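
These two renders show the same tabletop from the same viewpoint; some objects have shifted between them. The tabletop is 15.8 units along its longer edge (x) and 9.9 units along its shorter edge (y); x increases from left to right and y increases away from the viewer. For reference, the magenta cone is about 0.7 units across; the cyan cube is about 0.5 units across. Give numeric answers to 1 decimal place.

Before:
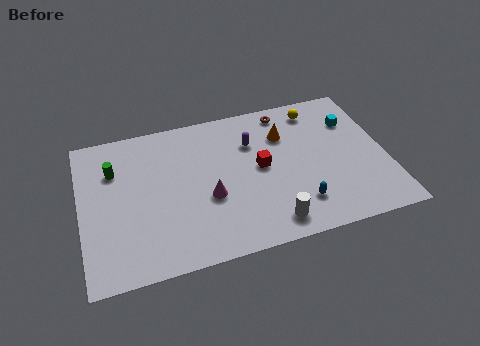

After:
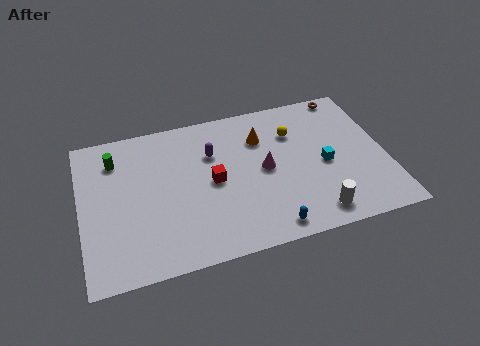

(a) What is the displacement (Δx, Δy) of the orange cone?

(-1.2, 0.1)

The orange cone was at about (10.7, 7.1) and moved to about (9.5, 7.2).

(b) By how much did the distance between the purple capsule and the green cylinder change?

-2.1

They were about 7.2 units apart before and 5.1 after — 2.1 units closer together.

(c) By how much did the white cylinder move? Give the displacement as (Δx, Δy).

(2.3, 0.0)

The white cylinder started near (9.5, 1.4) and ended near (11.8, 1.4).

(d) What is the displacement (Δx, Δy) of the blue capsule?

(-1.6, -1.1)

The blue capsule started near (11.0, 2.2) and ended near (9.4, 1.1).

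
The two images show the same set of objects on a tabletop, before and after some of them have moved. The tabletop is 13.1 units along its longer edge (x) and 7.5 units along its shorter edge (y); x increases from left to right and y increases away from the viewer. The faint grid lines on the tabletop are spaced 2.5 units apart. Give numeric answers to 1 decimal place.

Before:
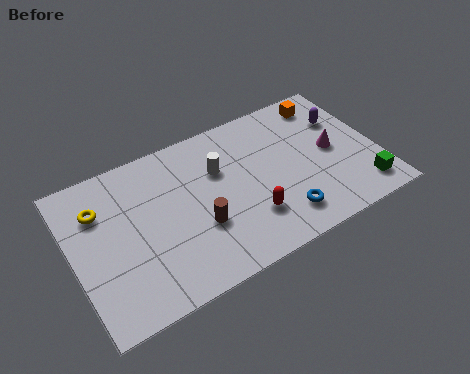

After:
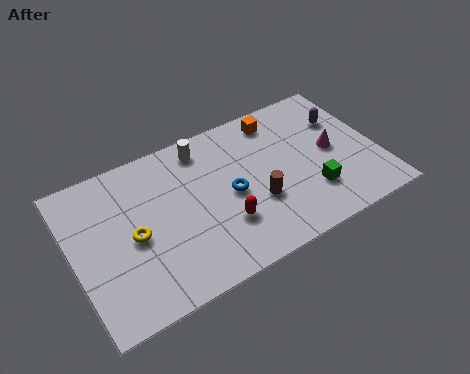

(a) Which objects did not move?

the magenta cone and the purple capsule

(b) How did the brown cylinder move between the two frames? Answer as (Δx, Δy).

(2.5, 0.0)

From the two frames, the brown cylinder sits at roughly (5.2, 2.7) before and (7.7, 2.7) after.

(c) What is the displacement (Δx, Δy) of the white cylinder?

(-0.5, 1.4)

The white cylinder started near (6.4, 5.0) and ended near (5.9, 6.4).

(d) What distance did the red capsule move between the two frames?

1.1

From (7.3, 2.1) to (6.2, 2.3), the red capsule covered √(1.1² + 0.2²) ≈ 1.1 units.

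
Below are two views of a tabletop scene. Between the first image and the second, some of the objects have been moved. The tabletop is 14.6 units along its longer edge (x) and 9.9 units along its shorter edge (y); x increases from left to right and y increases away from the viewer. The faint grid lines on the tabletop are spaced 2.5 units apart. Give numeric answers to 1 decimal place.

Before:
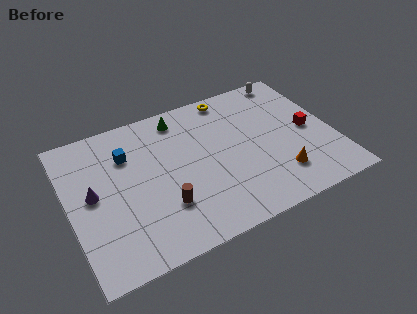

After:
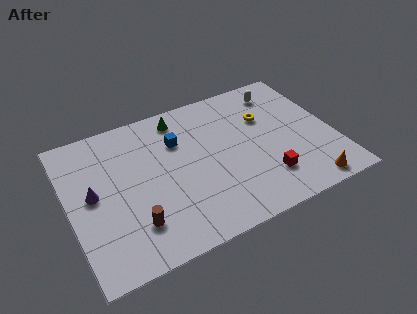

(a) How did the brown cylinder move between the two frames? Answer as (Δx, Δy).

(-1.7, -0.5)

The brown cylinder started near (4.9, 2.9) and ended near (3.2, 2.4).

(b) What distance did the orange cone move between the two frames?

1.9

The orange cone moved from about (11.2, 2.3) to (12.6, 1.0), a distance of √(1.4² + 1.3²) ≈ 1.9.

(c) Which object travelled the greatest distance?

the red cube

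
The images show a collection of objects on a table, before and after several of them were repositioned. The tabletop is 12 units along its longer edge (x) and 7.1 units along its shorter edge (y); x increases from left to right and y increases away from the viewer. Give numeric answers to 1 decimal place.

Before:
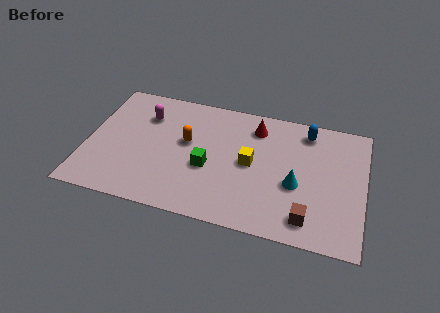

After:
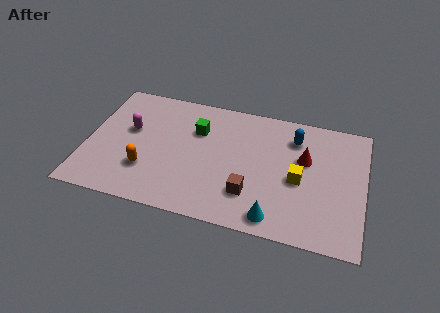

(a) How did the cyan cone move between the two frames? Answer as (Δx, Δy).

(-0.8, -2.0)

From the two frames, the cyan cone sits at roughly (9.1, 2.9) before and (8.3, 0.9) after.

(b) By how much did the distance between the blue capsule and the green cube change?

-0.9

Before: roughly 5.1 units apart; after: 4.2. That's 0.9 units closer together.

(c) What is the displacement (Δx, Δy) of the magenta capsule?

(-0.6, -1.0)

From the two frames, the magenta capsule sits at roughly (2.4, 5.2) before and (1.8, 4.2) after.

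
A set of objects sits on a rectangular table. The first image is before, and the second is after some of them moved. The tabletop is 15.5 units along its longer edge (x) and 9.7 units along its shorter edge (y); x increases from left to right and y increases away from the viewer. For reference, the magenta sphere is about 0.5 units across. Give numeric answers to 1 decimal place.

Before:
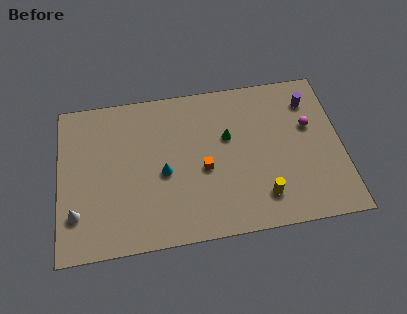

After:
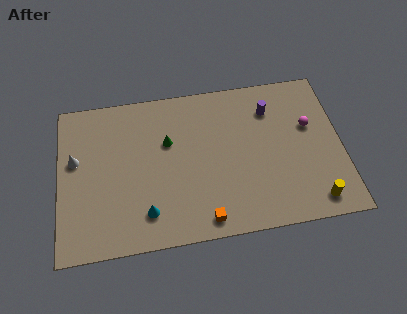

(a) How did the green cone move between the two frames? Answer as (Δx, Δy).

(-3.3, 0.2)

From the two frames, the green cone sits at roughly (9.3, 6.0) before and (6.0, 6.2) after.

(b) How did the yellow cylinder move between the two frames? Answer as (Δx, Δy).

(2.8, -0.7)

The yellow cylinder was at about (11.0, 2.0) and moved to about (13.8, 1.3).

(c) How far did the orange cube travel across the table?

3.1

From (7.9, 4.2) to (7.8, 1.1), the orange cube covered √(0.1² + 3.1²) ≈ 3.1 units.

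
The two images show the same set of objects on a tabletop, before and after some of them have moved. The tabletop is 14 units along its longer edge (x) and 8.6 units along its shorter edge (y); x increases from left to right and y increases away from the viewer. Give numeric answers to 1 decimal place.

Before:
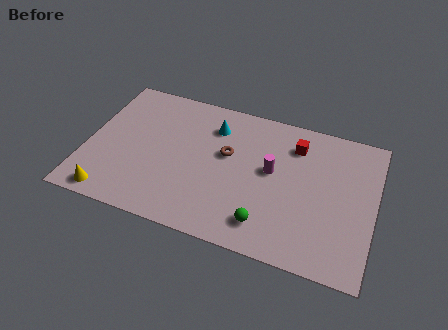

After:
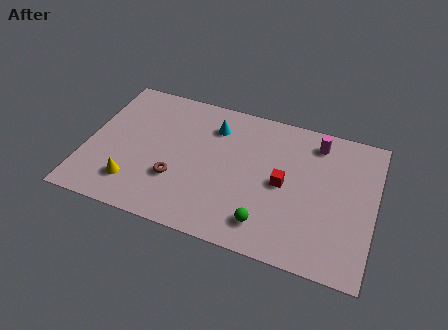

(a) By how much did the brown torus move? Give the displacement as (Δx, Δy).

(-2.3, -2.3)

The brown torus started near (6.8, 5.1) and ended near (4.5, 2.8).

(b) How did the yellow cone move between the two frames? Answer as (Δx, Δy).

(1.0, 1.0)

The yellow cone was at about (1.5, 0.9) and moved to about (2.5, 1.9).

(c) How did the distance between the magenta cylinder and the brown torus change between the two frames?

+5.6

Before: roughly 2.2 units apart; after: 7.8. That's 5.6 units further apart.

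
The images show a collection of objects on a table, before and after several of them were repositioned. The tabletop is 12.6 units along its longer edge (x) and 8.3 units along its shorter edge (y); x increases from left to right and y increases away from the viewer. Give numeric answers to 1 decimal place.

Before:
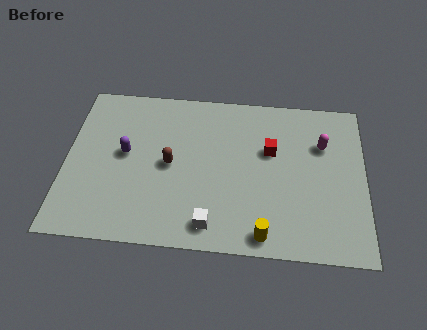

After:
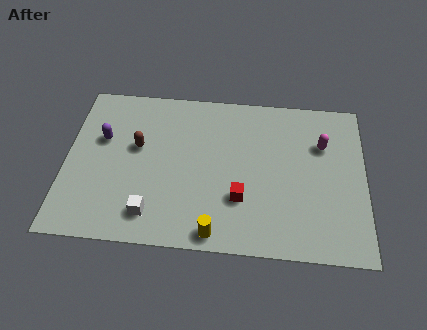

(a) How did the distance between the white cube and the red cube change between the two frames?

-0.8

The distance was about 4.7 in the first image and 3.9 in the second, so they moved 0.8 units closer together.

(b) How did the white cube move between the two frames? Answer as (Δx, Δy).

(-2.5, 0.3)

The white cube started near (6.2, 1.2) and ended near (3.7, 1.5).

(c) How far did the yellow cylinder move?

2.0

The yellow cylinder was near (8.4, 0.9) before and (6.4, 0.8) after, so it travelled √(2.0² + 0.1²) ≈ 2.0 units.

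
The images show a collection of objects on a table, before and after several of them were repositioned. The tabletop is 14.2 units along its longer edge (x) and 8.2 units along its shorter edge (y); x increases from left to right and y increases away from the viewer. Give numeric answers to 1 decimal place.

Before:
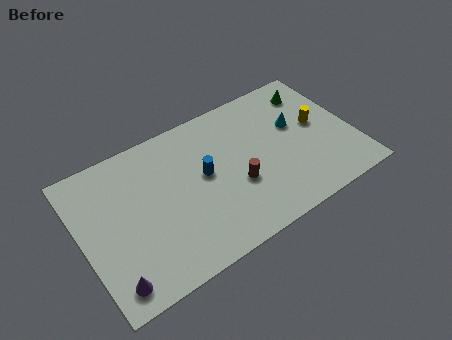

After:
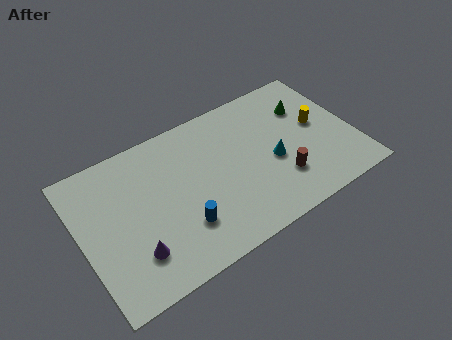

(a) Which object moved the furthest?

the blue cylinder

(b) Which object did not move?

the yellow cylinder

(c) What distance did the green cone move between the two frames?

0.9

The green cone moved from about (12.6, 6.6) to (12.1, 5.8), a distance of √(0.5² + 0.8²) ≈ 0.9.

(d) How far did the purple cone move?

1.6

The purple cone moved from about (1.1, 1.2) to (2.4, 2.1), a distance of √(1.3² + 0.9²) ≈ 1.6.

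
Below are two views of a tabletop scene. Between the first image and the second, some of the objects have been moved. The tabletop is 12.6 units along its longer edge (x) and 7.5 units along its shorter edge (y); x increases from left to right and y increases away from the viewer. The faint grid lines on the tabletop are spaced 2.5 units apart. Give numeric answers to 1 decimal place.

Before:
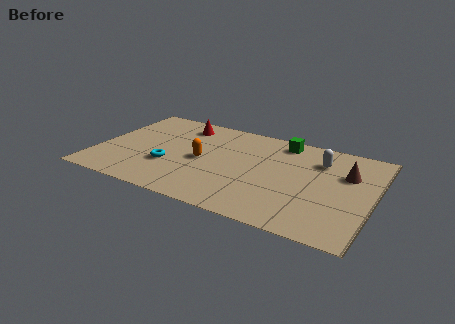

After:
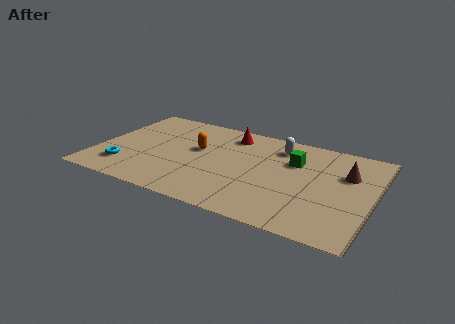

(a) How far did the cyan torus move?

2.1

From (3.4, 2.6) to (1.5, 1.7), the cyan torus covered √(1.9² + 0.9²) ≈ 2.1 units.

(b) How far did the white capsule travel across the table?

1.9

From (10.0, 5.6) to (8.1, 6.0), the white capsule covered √(1.9² + 0.4²) ≈ 1.9 units.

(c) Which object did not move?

the brown cone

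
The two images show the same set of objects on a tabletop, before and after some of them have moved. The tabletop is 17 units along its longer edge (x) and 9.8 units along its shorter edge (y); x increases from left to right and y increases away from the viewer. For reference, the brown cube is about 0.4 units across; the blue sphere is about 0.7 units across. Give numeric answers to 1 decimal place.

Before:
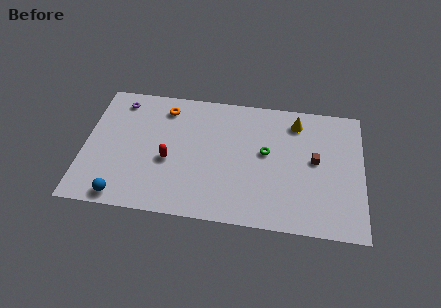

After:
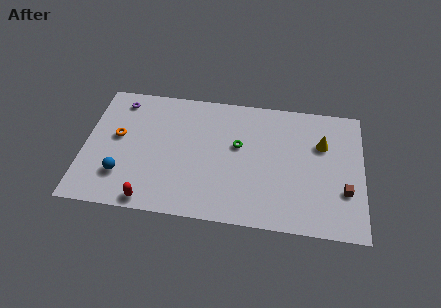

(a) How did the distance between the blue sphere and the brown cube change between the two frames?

+1.1

They were about 12.4 units apart before and 13.5 after — 1.1 units further apart.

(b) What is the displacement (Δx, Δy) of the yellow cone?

(1.6, -1.5)

The yellow cone started near (12.9, 8.1) and ended near (14.5, 6.6).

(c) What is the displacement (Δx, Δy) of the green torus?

(-1.7, 0.3)

The green torus started near (11.1, 5.5) and ended near (9.4, 5.8).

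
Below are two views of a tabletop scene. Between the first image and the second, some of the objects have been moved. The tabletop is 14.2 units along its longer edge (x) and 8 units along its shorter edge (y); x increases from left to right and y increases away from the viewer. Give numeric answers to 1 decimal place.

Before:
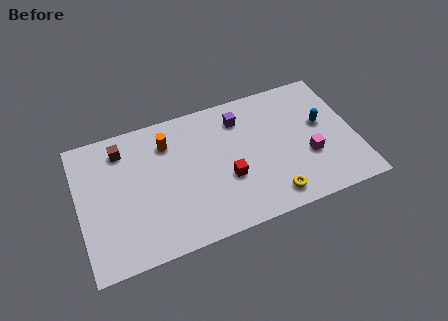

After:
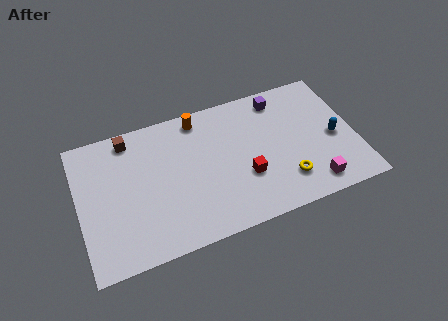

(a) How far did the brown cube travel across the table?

0.6

The brown cube was near (2.4, 6.5) before and (2.8, 7.0) after, so it travelled √(0.4² + 0.5²) ≈ 0.6 units.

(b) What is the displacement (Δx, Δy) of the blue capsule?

(0.5, -1.0)

From the two frames, the blue capsule sits at roughly (12.6, 4.6) before and (13.1, 3.6) after.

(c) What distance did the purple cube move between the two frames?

2.2

The purple cube moved from about (8.5, 6.3) to (10.6, 6.8), a distance of √(2.1² + 0.5²) ≈ 2.2.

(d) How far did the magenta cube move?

1.7

The magenta cube was near (11.7, 2.9) before and (11.7, 1.2) after, so it travelled √(0.0² + 1.7²) ≈ 1.7 units.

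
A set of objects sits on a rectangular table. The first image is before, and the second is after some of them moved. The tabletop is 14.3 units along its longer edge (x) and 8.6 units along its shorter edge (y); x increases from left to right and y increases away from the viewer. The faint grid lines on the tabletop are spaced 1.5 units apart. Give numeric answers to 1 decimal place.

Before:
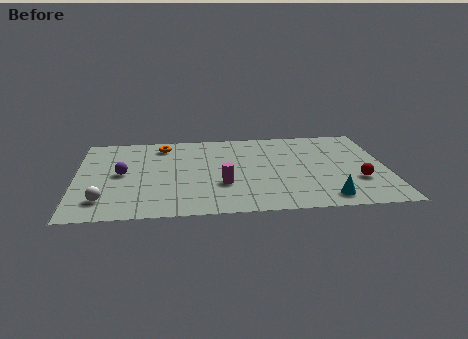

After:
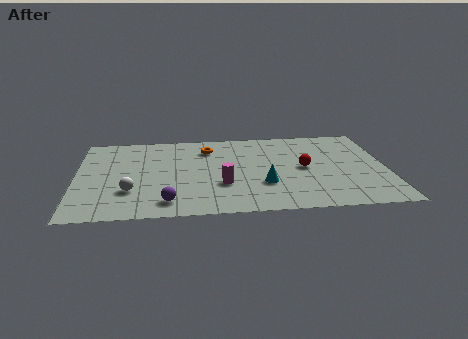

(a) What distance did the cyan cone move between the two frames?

3.2

From (11.4, 1.2) to (8.6, 2.8), the cyan cone covered √(2.8² + 1.6²) ≈ 3.2 units.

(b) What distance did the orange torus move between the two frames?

2.2

From (4.0, 7.2) to (6.1, 6.7), the orange torus covered √(2.1² + 0.5²) ≈ 2.2 units.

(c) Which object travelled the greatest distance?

the purple sphere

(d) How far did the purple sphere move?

3.7

The purple sphere was near (2.1, 4.4) before and (4.2, 1.4) after, so it travelled √(2.1² + 3.0²) ≈ 3.7 units.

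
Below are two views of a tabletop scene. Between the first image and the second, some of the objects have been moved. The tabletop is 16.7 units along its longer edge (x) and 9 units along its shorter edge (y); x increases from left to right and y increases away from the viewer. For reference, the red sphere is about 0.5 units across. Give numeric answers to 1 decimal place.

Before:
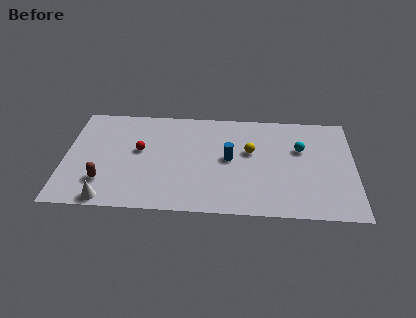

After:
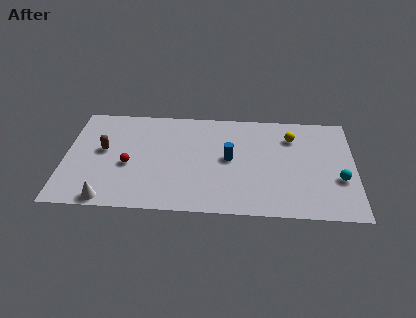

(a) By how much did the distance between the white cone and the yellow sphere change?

+2.8

They were about 9.3 units apart before and 12.1 after — 2.8 units further apart.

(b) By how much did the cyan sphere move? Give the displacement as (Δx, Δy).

(2.2, -2.5)

The cyan sphere was at about (13.6, 5.8) and moved to about (15.8, 3.3).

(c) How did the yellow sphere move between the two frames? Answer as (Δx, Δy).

(2.4, 1.4)

The yellow sphere was at about (10.7, 5.4) and moved to about (13.1, 6.8).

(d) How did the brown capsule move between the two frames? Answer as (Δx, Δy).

(-0.1, 2.7)

The brown capsule was at about (2.3, 2.3) and moved to about (2.2, 5.0).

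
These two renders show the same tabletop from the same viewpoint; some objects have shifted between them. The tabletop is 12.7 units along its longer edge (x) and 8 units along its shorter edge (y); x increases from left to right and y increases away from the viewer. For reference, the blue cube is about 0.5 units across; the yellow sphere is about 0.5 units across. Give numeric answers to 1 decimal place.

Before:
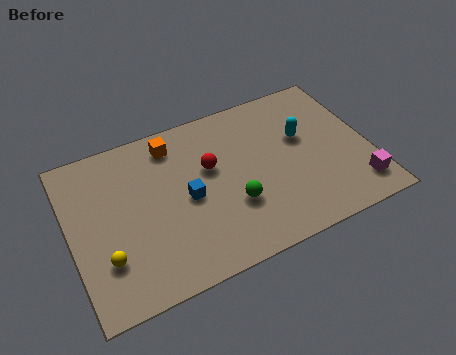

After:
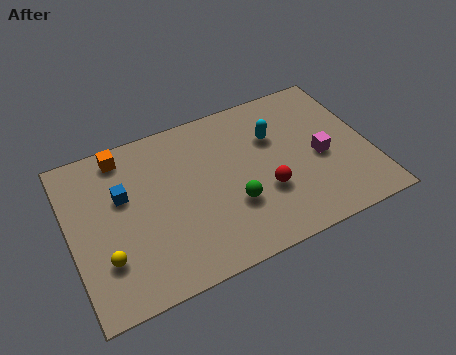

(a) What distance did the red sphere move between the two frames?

3.0

From (6.0, 4.9) to (8.1, 2.8), the red sphere covered √(2.1² + 2.1²) ≈ 3.0 units.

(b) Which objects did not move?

the green sphere and the yellow sphere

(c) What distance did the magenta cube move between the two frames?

2.5

The magenta cube was near (11.9, 1.5) before and (10.6, 3.6) after, so it travelled √(1.3² + 2.1²) ≈ 2.5 units.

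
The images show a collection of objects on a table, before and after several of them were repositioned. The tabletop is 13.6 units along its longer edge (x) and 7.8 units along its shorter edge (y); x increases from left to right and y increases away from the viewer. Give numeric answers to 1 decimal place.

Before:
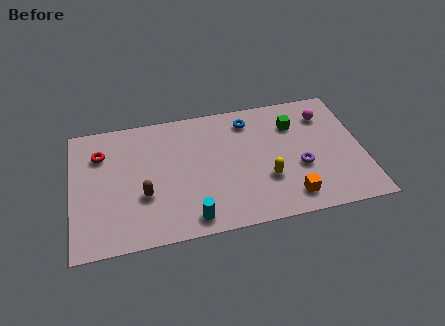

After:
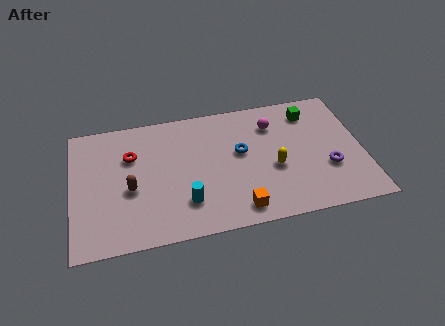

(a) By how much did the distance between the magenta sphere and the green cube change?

+0.3

They were about 1.5 units apart before and 1.8 after — 0.3 units further apart.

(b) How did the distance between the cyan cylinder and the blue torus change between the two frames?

-2.5

Before: roughly 6.2 units apart; after: 3.7. That's 2.5 units closer together.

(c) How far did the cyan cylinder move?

1.0

The cyan cylinder was near (5.4, 1.0) before and (5.2, 2.0) after, so it travelled √(0.2² + 1.0²) ≈ 1.0 units.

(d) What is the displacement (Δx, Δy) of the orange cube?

(-2.4, -0.2)

The orange cube was at about (10.0, 1.3) and moved to about (7.6, 1.1).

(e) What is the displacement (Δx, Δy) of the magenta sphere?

(-2.5, -0.1)

The magenta sphere started near (12.0, 6.0) and ended near (9.5, 5.9).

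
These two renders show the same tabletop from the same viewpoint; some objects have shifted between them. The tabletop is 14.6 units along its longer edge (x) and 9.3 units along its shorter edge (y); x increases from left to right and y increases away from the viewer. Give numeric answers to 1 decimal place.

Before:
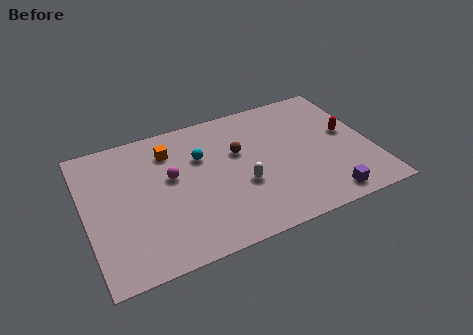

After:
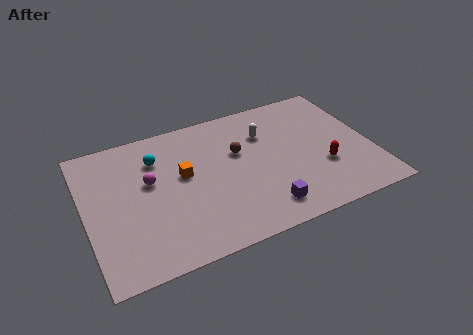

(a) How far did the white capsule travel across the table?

3.5

From (7.8, 3.5) to (9.4, 6.6), the white capsule covered √(1.6² + 3.1²) ≈ 3.5 units.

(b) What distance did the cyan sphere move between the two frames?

2.3

The cyan sphere was near (6.0, 6.2) before and (3.8, 6.9) after, so it travelled √(2.2² + 0.7²) ≈ 2.3 units.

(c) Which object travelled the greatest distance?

the white capsule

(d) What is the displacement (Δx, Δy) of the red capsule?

(-1.5, -1.9)

The red capsule started near (13.5, 5.1) and ended near (12.0, 3.2).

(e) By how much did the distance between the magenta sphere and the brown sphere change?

+1.1

They were about 3.5 units apart before and 4.6 after — 1.1 units further apart.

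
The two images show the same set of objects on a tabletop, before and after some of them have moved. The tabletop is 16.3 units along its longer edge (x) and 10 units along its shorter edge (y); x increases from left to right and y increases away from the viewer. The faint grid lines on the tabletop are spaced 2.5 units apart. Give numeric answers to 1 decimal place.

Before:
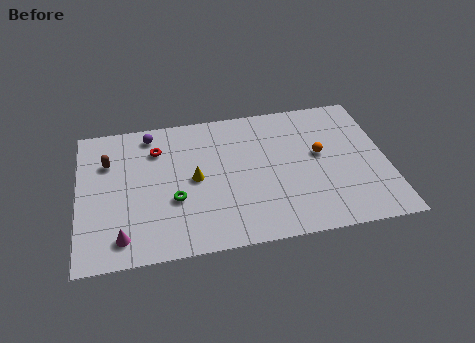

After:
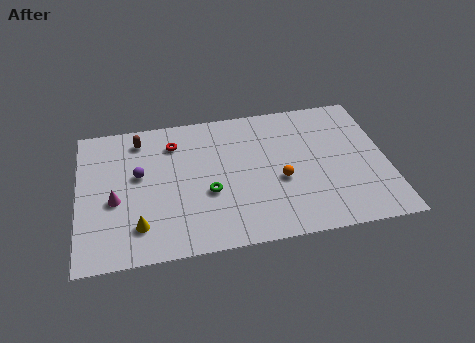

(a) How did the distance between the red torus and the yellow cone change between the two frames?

+2.8

Before: roughly 3.1 units apart; after: 5.9. That's 2.8 units further apart.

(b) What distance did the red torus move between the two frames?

0.9

The red torus was near (4.2, 7.5) before and (5.1, 7.8) after, so it travelled √(0.9² + 0.3²) ≈ 0.9 units.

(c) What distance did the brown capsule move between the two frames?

2.2

From (1.6, 7.0) to (3.3, 8.4), the brown capsule covered √(1.7² + 1.4²) ≈ 2.2 units.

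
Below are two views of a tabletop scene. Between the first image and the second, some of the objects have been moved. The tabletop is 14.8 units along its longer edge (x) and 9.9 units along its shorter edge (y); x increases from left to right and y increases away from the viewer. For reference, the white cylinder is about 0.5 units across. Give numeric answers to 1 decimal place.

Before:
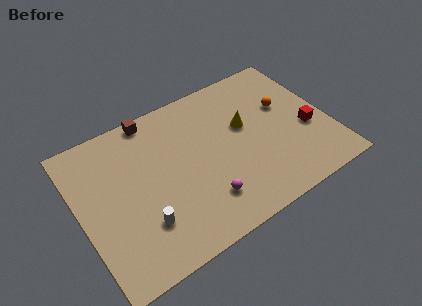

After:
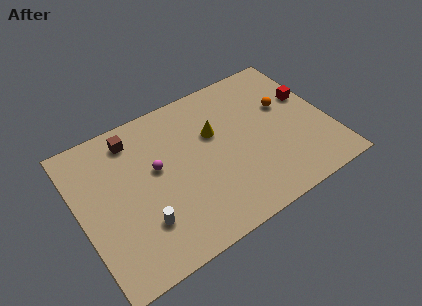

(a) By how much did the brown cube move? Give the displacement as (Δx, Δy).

(-1.3, -0.8)

The brown cube was at about (4.9, 9.1) and moved to about (3.6, 8.3).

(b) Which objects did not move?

the orange sphere and the white cylinder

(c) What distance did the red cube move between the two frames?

2.2

From (13.5, 3.9) to (13.9, 6.1), the red cube covered √(0.4² + 2.2²) ≈ 2.2 units.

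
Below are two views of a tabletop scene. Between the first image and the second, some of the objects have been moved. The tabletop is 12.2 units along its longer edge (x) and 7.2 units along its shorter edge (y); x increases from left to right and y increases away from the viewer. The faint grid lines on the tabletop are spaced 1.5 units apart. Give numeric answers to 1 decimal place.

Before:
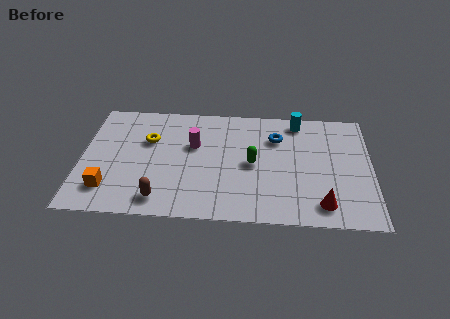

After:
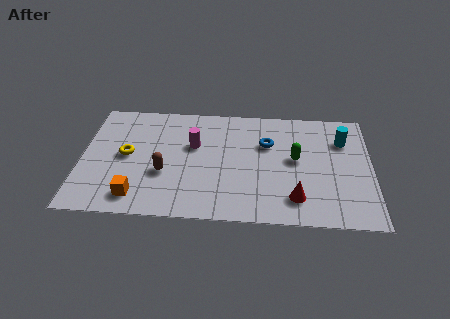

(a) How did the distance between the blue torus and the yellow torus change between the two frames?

+0.6

Before: roughly 5.4 units apart; after: 6.0. That's 0.6 units further apart.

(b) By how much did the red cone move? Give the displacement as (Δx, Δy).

(-1.1, 0.3)

From the two frames, the red cone sits at roughly (10.1, 1.2) before and (9.0, 1.5) after.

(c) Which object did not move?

the magenta cylinder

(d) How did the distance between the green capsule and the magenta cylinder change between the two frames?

+1.6

The distance was about 2.7 in the first image and 4.3 in the second, so they moved 1.6 units further apart.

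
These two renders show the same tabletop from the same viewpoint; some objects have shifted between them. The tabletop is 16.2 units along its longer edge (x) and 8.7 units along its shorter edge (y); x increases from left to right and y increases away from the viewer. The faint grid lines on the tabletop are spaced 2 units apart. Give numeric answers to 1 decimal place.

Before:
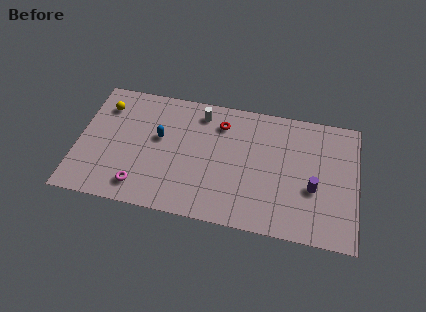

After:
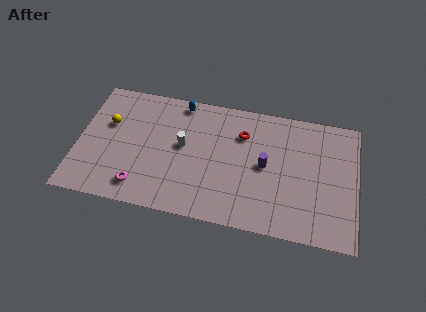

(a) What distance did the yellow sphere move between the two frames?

1.2

From (1.4, 6.7) to (1.7, 5.5), the yellow sphere covered √(0.3² + 1.2²) ≈ 1.2 units.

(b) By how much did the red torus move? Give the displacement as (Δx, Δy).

(1.3, -0.5)

The red torus was at about (8.2, 6.8) and moved to about (9.5, 6.3).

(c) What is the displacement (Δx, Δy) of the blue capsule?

(1.1, 2.7)

From the two frames, the blue capsule sits at roughly (4.7, 5.1) before and (5.8, 7.8) after.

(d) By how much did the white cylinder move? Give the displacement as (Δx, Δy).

(-0.9, -2.5)

The white cylinder started near (7.0, 7.3) and ended near (6.1, 4.8).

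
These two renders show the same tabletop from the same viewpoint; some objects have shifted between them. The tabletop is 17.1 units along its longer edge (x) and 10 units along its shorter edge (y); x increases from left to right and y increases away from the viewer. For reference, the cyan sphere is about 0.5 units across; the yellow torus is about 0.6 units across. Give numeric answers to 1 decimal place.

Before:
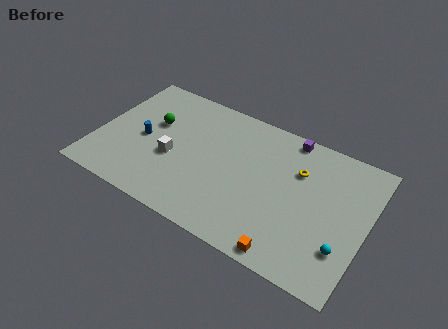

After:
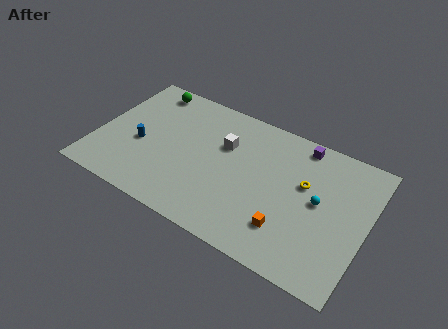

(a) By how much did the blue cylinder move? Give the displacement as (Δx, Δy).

(-0.1, -0.5)

The blue cylinder was at about (2.9, 4.7) and moved to about (2.8, 4.2).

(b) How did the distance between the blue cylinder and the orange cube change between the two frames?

-0.8

The distance was about 10.6 in the first image and 9.8 in the second, so they moved 0.8 units closer together.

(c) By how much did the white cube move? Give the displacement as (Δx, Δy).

(3.0, 2.5)

The white cube was at about (4.9, 4.1) and moved to about (7.9, 6.6).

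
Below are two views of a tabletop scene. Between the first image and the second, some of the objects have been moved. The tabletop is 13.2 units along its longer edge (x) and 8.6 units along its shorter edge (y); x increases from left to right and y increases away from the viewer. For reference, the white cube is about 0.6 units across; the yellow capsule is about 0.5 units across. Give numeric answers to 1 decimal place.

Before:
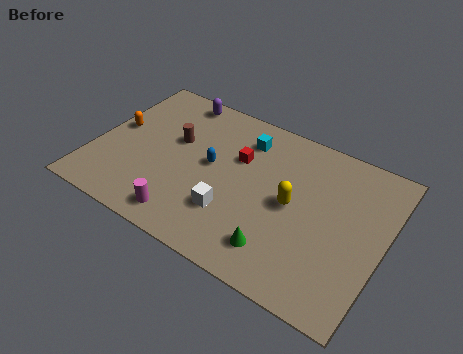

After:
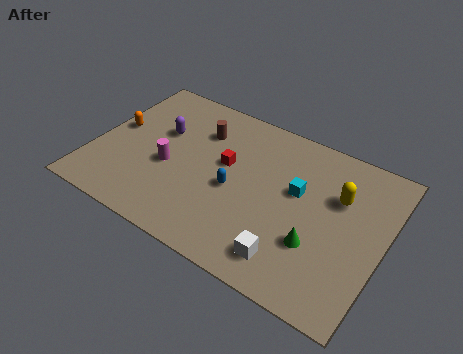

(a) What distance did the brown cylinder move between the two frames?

1.5

From (3.5, 5.2) to (4.5, 6.3), the brown cylinder covered √(1.0² + 1.1²) ≈ 1.5 units.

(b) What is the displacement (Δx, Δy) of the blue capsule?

(1.2, -0.8)

The blue capsule was at about (5.3, 4.6) and moved to about (6.5, 3.8).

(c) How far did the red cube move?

0.8

The red cube moved from about (6.4, 5.6) to (5.9, 5.0), a distance of √(0.5² + 0.6²) ≈ 0.8.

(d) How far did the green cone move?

1.9

The green cone was near (8.9, 1.7) before and (10.4, 2.8) after, so it travelled √(1.5² + 1.1²) ≈ 1.9 units.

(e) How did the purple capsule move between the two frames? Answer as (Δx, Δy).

(-0.3, -2.3)

From the two frames, the purple capsule sits at roughly (3.1, 7.7) before and (2.8, 5.4) after.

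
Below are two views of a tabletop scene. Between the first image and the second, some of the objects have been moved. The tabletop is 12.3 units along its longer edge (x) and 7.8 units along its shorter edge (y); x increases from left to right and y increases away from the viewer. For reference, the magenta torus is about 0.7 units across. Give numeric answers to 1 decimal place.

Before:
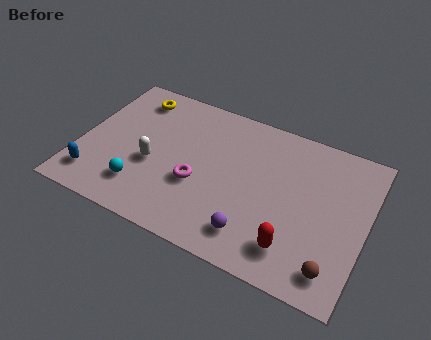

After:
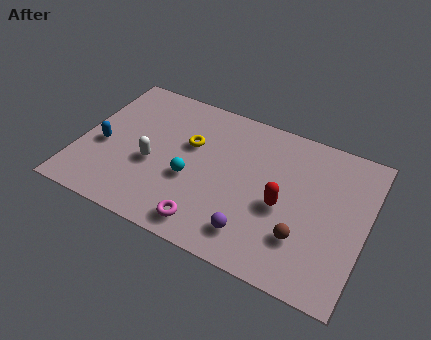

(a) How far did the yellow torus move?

3.1

The yellow torus moved from about (1.9, 6.5) to (4.6, 4.9), a distance of √(2.7² + 1.6²) ≈ 3.1.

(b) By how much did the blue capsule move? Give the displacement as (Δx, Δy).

(0.1, 1.8)

From the two frames, the blue capsule sits at roughly (0.9, 1.5) before and (1.0, 3.3) after.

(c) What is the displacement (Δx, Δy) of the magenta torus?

(0.7, -1.9)

The magenta torus started near (5.2, 3.0) and ended near (5.9, 1.1).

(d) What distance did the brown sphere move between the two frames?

1.7

The brown sphere was near (11.2, 1.3) before and (9.8, 2.2) after, so it travelled √(1.4² + 0.9²) ≈ 1.7 units.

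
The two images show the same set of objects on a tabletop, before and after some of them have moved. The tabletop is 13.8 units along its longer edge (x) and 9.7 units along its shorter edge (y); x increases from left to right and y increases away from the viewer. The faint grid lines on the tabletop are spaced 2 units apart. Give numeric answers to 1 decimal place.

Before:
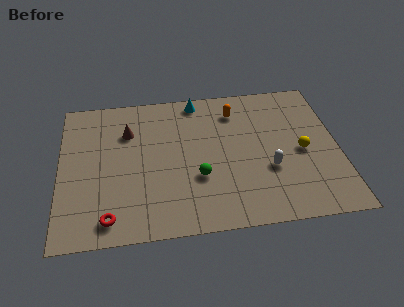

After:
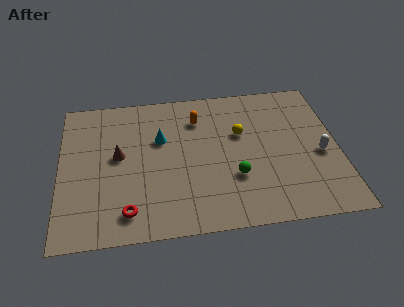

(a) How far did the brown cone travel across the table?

1.7

From (3.4, 6.9) to (2.9, 5.3), the brown cone covered √(0.5² + 1.6²) ≈ 1.7 units.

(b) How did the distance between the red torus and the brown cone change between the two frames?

-2.0

The distance was about 5.7 in the first image and 3.7 in the second, so they moved 2.0 units closer together.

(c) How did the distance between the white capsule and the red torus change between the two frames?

+1.7

Before: roughly 8.2 units apart; after: 9.9. That's 1.7 units further apart.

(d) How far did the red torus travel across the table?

0.9

The red torus was near (2.4, 1.3) before and (3.3, 1.6) after, so it travelled √(0.9² + 0.3²) ≈ 0.9 units.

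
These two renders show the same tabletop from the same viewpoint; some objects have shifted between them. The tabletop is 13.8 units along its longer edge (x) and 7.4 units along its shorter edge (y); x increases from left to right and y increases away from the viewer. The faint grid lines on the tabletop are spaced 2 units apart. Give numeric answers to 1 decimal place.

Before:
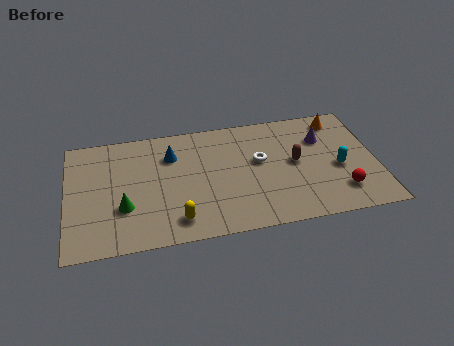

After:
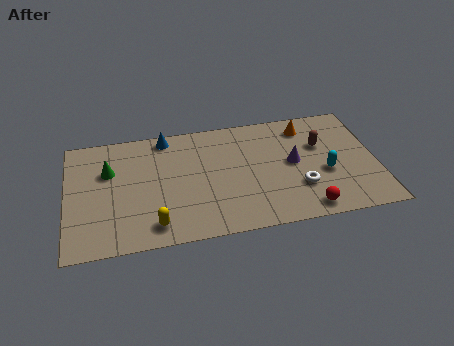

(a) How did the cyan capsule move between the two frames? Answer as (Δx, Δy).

(-0.6, -0.2)

The cyan capsule started near (12.1, 3.2) and ended near (11.5, 3.0).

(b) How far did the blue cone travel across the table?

1.2

From (4.7, 5.4) to (4.5, 6.6), the blue cone covered √(0.2² + 1.2²) ≈ 1.2 units.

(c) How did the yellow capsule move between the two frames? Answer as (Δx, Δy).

(-1.0, -0.1)

The yellow capsule started near (4.8, 1.3) and ended near (3.8, 1.2).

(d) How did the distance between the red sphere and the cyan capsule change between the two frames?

+0.8

They were about 1.5 units apart before and 2.3 after — 0.8 units further apart.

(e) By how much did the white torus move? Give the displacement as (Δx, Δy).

(1.7, -2.0)

From the two frames, the white torus sits at roughly (8.6, 4.3) before and (10.3, 2.3) after.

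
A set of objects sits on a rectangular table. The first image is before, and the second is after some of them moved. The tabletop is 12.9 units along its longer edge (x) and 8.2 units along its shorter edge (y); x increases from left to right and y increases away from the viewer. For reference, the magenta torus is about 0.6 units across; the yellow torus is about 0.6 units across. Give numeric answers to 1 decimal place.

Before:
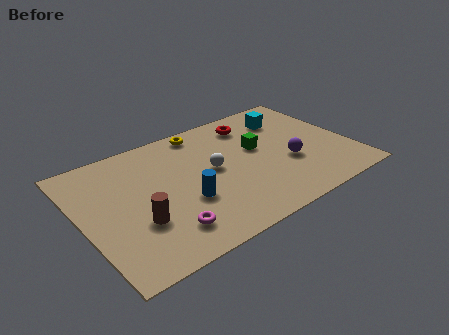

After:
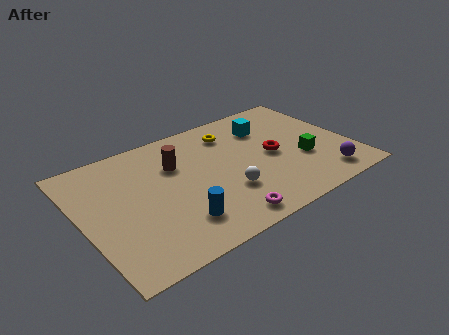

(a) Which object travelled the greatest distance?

the brown cylinder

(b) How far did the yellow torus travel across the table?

1.5

The yellow torus was near (6.3, 7.3) before and (7.6, 6.5) after, so it travelled √(1.3² + 0.8²) ≈ 1.5 units.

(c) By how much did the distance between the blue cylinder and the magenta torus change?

+0.4

Before: roughly 1.8 units apart; after: 2.2. That's 0.4 units further apart.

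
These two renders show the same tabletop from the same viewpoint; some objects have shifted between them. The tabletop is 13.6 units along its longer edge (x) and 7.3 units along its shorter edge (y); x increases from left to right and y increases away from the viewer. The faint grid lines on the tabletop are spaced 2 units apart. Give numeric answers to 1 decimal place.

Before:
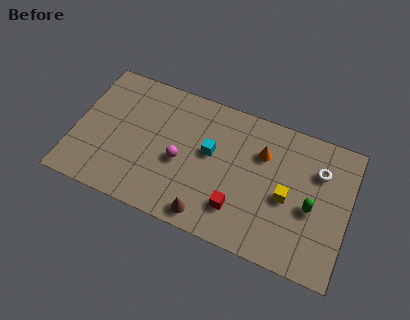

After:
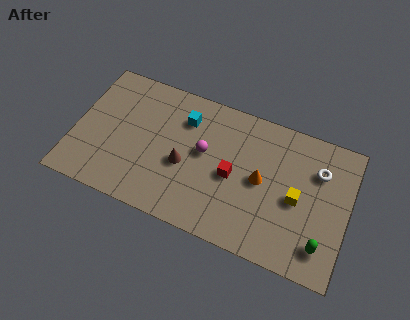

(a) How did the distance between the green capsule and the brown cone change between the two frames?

+1.8

The distance was about 5.4 in the first image and 7.2 in the second, so they moved 1.8 units further apart.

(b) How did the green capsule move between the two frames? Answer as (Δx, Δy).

(0.7, -1.7)

From the two frames, the green capsule sits at roughly (11.8, 3.2) before and (12.5, 1.5) after.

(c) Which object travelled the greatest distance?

the brown cone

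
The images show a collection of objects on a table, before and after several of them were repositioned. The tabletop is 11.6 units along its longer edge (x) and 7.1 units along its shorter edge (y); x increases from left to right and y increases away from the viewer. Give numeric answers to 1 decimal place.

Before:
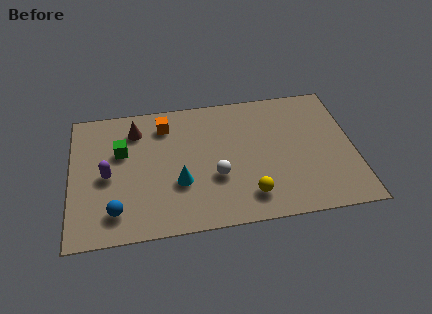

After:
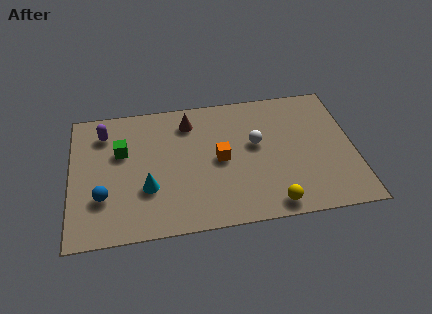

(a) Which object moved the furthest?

the orange cube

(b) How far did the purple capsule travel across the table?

2.3

The purple capsule was near (1.5, 3.3) before and (1.4, 5.6) after, so it travelled √(0.1² + 2.3²) ≈ 2.3 units.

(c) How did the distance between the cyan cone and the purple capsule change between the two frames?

+0.6

The distance was about 3.0 in the first image and 3.6 in the second, so they moved 0.6 units further apart.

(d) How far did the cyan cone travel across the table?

1.3

The cyan cone was near (4.4, 2.5) before and (3.1, 2.4) after, so it travelled √(1.3² + 0.1²) ≈ 1.3 units.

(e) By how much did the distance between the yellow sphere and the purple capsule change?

+2.2

They were about 6.0 units apart before and 8.2 after — 2.2 units further apart.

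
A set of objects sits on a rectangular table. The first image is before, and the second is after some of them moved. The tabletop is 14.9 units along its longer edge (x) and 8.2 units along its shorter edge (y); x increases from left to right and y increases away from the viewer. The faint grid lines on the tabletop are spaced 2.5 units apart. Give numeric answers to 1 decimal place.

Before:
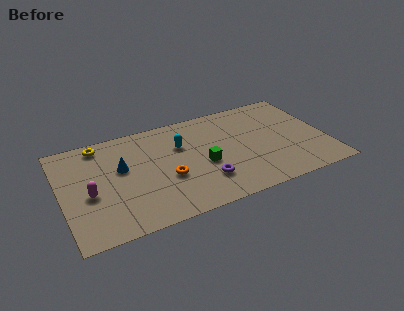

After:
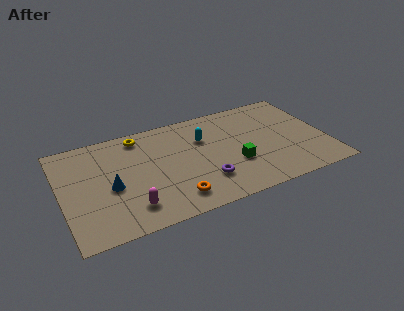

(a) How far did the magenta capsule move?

2.8

From (1.5, 3.5) to (3.6, 1.7), the magenta capsule covered √(2.1² + 1.8²) ≈ 2.8 units.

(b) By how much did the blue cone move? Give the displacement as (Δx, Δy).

(-0.7, -1.3)

From the two frames, the blue cone sits at roughly (3.4, 4.9) before and (2.7, 3.6) after.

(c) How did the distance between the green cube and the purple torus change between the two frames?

+0.6

They were about 1.3 units apart before and 1.9 after — 0.6 units further apart.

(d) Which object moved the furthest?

the magenta capsule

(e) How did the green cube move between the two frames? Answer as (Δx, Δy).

(1.7, -0.6)

The green cube started near (7.9, 3.5) and ended near (9.6, 2.9).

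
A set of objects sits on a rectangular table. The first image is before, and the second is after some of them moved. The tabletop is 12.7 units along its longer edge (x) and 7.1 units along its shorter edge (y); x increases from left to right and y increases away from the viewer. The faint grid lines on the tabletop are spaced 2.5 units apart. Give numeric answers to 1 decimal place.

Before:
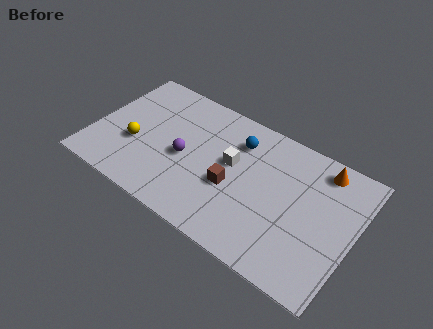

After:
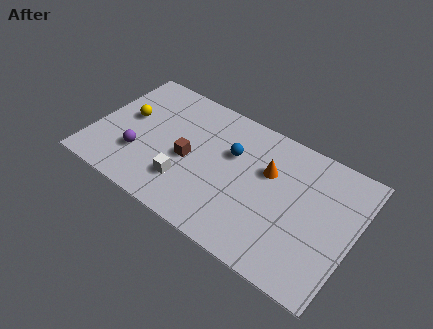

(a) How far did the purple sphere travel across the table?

2.3

The purple sphere moved from about (4.5, 3.2) to (2.4, 2.2), a distance of √(2.1² + 1.0²) ≈ 2.3.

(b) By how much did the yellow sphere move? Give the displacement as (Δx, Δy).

(-0.6, 1.3)

The yellow sphere was at about (2.1, 2.7) and moved to about (1.5, 4.0).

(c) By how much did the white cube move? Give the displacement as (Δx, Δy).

(-1.9, -2.2)

The white cube was at about (6.7, 4.1) and moved to about (4.8, 1.9).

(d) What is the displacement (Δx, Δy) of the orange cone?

(-2.4, -1.5)

The orange cone started near (10.8, 6.1) and ended near (8.4, 4.6).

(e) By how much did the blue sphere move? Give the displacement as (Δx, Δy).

(-0.2, -0.8)

The blue sphere started near (6.8, 5.4) and ended near (6.6, 4.6).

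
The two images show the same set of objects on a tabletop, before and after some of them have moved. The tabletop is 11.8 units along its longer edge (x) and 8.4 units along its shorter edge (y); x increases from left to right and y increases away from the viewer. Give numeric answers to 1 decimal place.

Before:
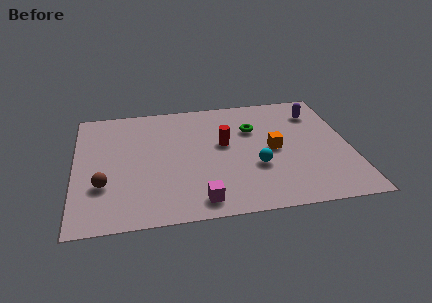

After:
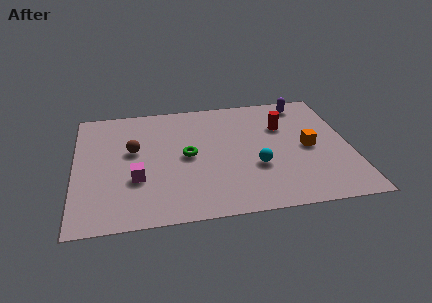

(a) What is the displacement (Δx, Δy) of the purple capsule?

(-0.5, 0.8)

The purple capsule started near (10.5, 6.5) and ended near (10.0, 7.3).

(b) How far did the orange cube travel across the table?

1.5

The orange cube was near (8.5, 4.1) before and (10.0, 4.0) after, so it travelled √(1.5² + 0.1²) ≈ 1.5 units.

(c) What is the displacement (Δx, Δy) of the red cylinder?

(2.6, 0.9)

The red cylinder started near (6.4, 4.8) and ended near (9.0, 5.7).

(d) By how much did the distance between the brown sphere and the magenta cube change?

-2.3

The distance was about 4.3 in the first image and 2.0 in the second, so they moved 2.3 units closer together.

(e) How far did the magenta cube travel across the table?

3.2

From (5.2, 1.1) to (2.6, 2.9), the magenta cube covered √(2.6² + 1.8²) ≈ 3.2 units.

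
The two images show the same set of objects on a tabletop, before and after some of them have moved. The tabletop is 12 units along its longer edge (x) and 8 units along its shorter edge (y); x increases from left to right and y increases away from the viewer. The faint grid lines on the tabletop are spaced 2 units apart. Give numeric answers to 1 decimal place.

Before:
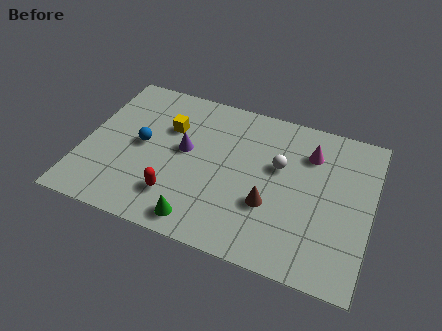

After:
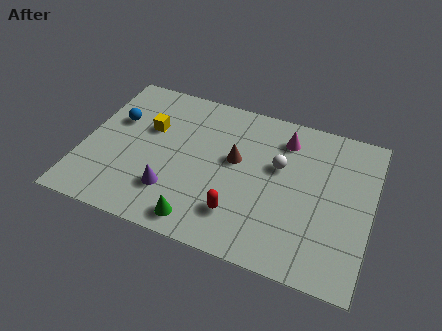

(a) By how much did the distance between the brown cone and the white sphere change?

-0.3

Before: roughly 2.1 units apart; after: 1.8. That's 0.3 units closer together.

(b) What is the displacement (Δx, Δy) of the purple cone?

(-0.3, -2.3)

The purple cone started near (4.2, 4.4) and ended near (3.9, 2.1).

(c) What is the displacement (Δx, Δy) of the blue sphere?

(-1.2, 1.0)

The blue sphere started near (2.4, 4.1) and ended near (1.2, 5.1).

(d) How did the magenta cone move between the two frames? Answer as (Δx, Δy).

(-1.1, 0.4)

The magenta cone was at about (9.3, 6.0) and moved to about (8.2, 6.4).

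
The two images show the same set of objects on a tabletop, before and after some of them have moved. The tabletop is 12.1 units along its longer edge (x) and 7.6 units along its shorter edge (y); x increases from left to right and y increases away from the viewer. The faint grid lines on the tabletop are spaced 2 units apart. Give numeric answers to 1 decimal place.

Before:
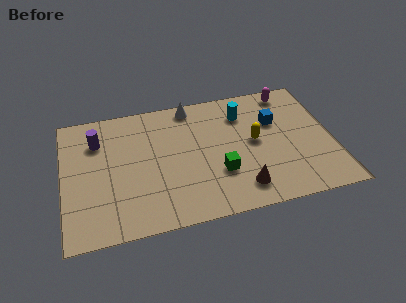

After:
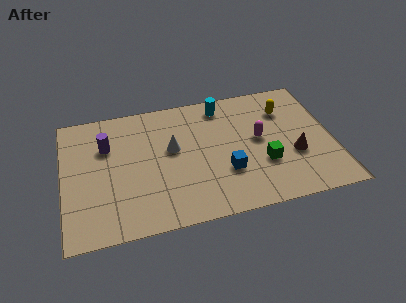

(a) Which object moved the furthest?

the blue cube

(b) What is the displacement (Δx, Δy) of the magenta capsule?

(-1.6, -2.6)

From the two frames, the magenta capsule sits at roughly (10.4, 6.7) before and (8.8, 4.1) after.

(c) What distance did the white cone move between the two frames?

2.6

The white cone was near (5.9, 6.8) before and (4.9, 4.4) after, so it travelled √(1.0² + 2.4²) ≈ 2.6 units.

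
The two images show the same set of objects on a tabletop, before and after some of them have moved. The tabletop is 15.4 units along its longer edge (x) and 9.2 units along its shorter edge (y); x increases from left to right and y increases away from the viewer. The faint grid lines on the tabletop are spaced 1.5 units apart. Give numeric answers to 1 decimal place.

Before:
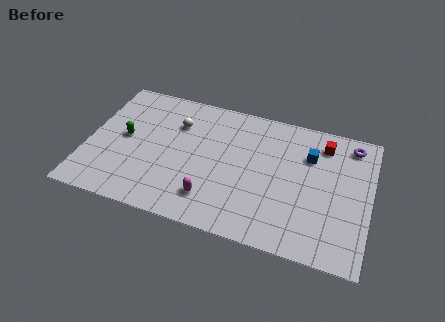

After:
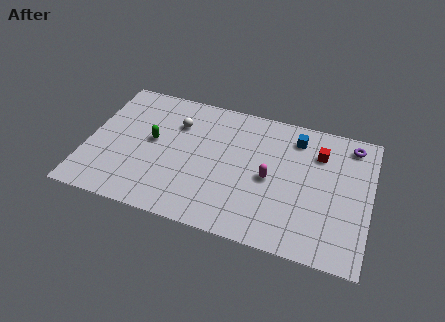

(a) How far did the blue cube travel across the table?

1.3

From (12.0, 6.5) to (11.2, 7.5), the blue cube covered √(0.8² + 1.0²) ≈ 1.3 units.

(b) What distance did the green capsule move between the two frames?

1.5

From (2.0, 4.8) to (3.5, 5.0), the green capsule covered √(1.5² + 0.2²) ≈ 1.5 units.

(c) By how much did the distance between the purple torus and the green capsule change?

-1.5

They were about 12.6 units apart before and 11.1 after — 1.5 units closer together.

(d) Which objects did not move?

the white sphere and the purple torus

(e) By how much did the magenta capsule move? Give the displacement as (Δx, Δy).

(3.0, 2.3)

The magenta capsule was at about (7.0, 2.0) and moved to about (10.0, 4.3).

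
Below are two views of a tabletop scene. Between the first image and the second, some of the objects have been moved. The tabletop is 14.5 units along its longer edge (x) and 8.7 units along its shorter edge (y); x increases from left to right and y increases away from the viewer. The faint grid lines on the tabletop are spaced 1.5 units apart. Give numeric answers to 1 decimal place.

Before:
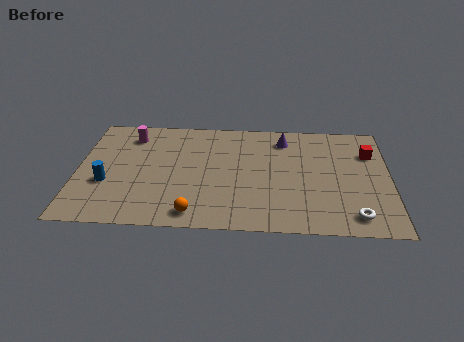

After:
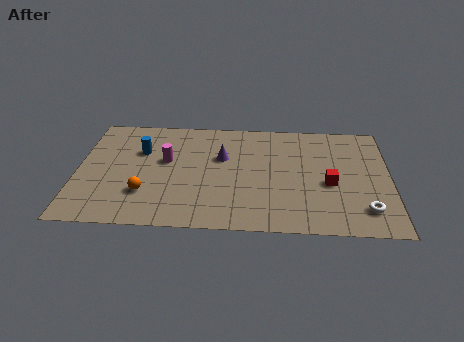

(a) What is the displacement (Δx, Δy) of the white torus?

(0.5, 0.5)

The white torus was at about (12.8, 1.3) and moved to about (13.3, 1.8).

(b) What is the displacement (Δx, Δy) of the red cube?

(-1.9, -2.5)

From the two frames, the red cube sits at roughly (13.6, 6.2) before and (11.7, 3.7) after.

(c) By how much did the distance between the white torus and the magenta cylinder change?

-2.1

They were about 11.9 units apart before and 9.8 after — 2.1 units closer together.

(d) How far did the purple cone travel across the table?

3.3

The purple cone moved from about (9.6, 7.1) to (6.7, 5.5), a distance of √(2.9² + 1.6²) ≈ 3.3.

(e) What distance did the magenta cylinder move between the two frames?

2.5

The magenta cylinder moved from about (2.4, 7.0) to (4.1, 5.1), a distance of √(1.7² + 1.9²) ≈ 2.5.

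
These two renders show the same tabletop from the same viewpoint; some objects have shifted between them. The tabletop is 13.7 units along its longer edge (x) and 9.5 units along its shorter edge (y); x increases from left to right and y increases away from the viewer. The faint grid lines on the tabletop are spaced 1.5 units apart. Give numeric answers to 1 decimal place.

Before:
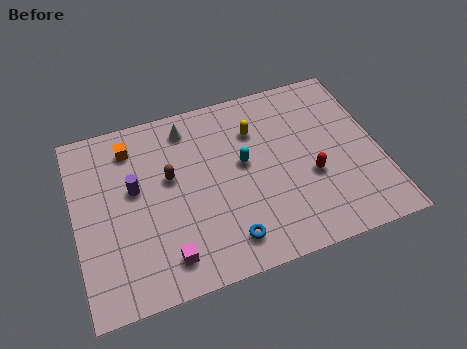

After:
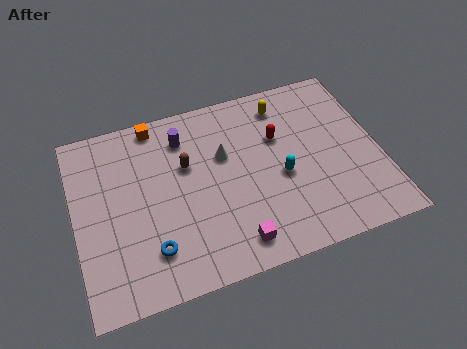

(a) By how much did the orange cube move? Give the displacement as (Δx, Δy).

(1.2, 0.9)

The orange cube was at about (2.7, 7.7) and moved to about (3.9, 8.6).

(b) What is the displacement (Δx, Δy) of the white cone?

(1.5, -2.0)

The white cone was at about (5.3, 8.0) and moved to about (6.8, 6.0).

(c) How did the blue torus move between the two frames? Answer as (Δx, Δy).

(-3.3, 0.6)

The blue torus started near (6.5, 1.6) and ended near (3.2, 2.2).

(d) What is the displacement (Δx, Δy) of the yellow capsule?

(1.4, 1.0)

The yellow capsule started near (8.3, 6.9) and ended near (9.7, 7.9).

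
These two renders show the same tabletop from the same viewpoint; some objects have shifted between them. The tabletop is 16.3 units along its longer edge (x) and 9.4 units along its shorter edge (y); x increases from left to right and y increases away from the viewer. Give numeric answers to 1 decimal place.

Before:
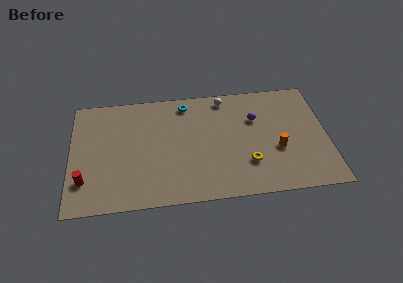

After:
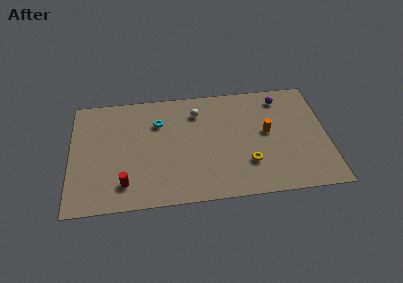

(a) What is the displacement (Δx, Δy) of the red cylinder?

(2.5, -0.5)

From the two frames, the red cylinder sits at roughly (0.9, 2.4) before and (3.4, 1.9) after.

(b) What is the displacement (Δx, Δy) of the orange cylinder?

(-0.6, 1.5)

The orange cylinder was at about (13.1, 3.6) and moved to about (12.5, 5.1).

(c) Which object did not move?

the yellow torus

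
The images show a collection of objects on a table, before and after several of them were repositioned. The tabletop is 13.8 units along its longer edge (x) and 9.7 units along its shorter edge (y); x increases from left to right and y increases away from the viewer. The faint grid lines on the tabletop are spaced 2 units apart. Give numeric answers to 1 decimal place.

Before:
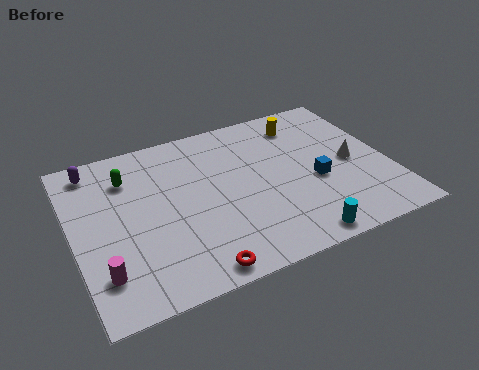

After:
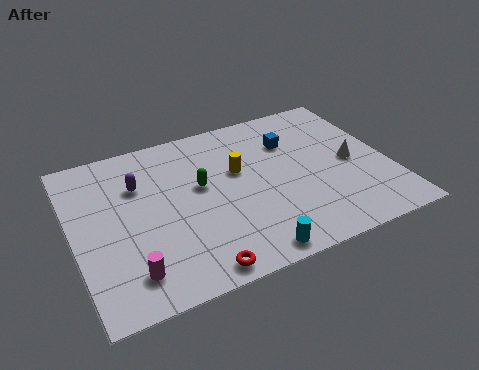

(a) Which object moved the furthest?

the yellow cylinder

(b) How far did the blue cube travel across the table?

3.0

The blue cube was near (10.5, 4.0) before and (9.8, 6.9) after, so it travelled √(0.7² + 2.9²) ≈ 3.0 units.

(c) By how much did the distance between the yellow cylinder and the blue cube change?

-1.2

They were about 3.9 units apart before and 2.7 after — 1.2 units closer together.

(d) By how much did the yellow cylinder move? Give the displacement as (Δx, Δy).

(-3.2, -2.0)

From the two frames, the yellow cylinder sits at roughly (10.5, 7.9) before and (7.3, 5.9) after.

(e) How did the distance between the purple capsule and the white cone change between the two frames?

-2.2

Before: roughly 11.6 units apart; after: 9.4. That's 2.2 units closer together.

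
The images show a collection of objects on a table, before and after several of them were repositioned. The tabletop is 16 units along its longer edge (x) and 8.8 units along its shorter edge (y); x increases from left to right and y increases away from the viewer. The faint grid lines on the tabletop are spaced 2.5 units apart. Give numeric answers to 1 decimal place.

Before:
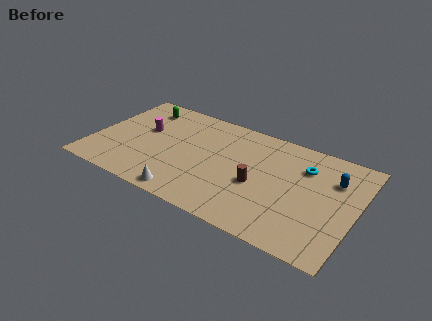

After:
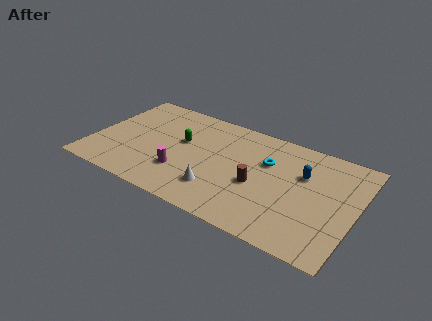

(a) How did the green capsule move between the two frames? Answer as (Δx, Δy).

(2.9, -2.0)

From the two frames, the green capsule sits at roughly (2.4, 7.2) before and (5.3, 5.2) after.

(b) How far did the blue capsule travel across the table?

1.8

The blue capsule moved from about (14.5, 6.2) to (12.7, 5.8), a distance of √(1.8² + 0.4²) ≈ 1.8.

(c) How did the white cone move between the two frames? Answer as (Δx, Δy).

(1.7, 1.3)

From the two frames, the white cone sits at roughly (6.3, 0.9) before and (8.0, 2.2) after.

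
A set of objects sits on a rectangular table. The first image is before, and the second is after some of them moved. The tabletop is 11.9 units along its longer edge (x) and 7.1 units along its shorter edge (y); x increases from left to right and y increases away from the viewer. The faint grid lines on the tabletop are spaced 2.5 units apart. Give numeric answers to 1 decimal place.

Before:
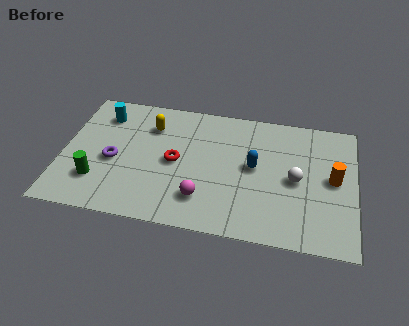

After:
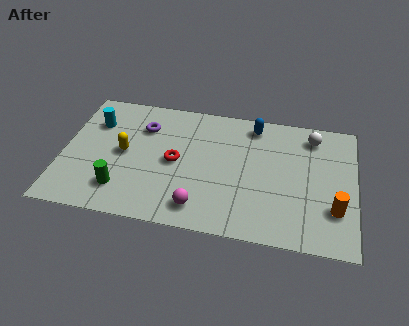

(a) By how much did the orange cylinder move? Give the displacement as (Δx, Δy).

(0.1, -1.6)

From the two frames, the orange cylinder sits at roughly (11.0, 3.7) before and (11.1, 2.1) after.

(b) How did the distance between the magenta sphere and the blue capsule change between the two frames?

+2.4

The distance was about 2.9 in the first image and 5.3 in the second, so they moved 2.4 units further apart.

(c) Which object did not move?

the red torus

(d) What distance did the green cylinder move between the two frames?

1.0

The green cylinder moved from about (1.5, 1.9) to (2.5, 1.6), a distance of √(1.0² + 0.3²) ≈ 1.0.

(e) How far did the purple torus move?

2.4

From (2.1, 3.1) to (3.2, 5.2), the purple torus covered √(1.1² + 2.1²) ≈ 2.4 units.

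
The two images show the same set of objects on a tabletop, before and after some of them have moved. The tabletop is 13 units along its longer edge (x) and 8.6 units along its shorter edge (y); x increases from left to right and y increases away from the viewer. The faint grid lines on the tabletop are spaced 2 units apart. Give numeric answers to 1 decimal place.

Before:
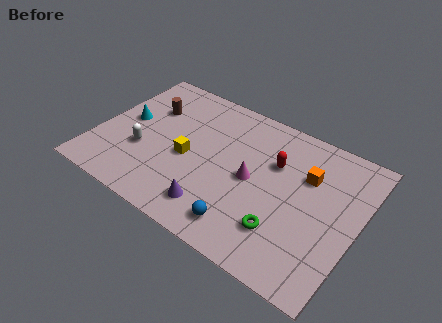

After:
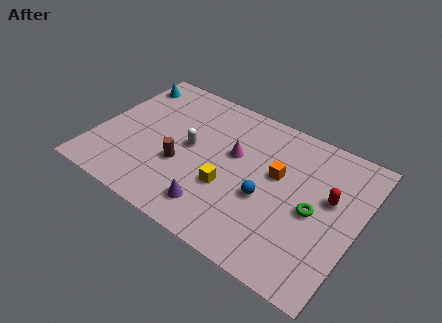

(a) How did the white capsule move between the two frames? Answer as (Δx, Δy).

(2.2, 1.4)

The white capsule started near (2.4, 3.1) and ended near (4.6, 4.5).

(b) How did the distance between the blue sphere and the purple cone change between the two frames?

+1.4

They were about 1.5 units apart before and 2.9 after — 1.4 units further apart.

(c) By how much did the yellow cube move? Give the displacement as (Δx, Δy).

(2.2, -0.7)

The yellow cube started near (4.6, 3.8) and ended near (6.8, 3.1).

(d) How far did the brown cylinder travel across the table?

3.5

The brown cylinder moved from about (2.2, 5.9) to (4.4, 3.2), a distance of √(2.2² + 2.7²) ≈ 3.5.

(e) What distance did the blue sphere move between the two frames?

2.2

The blue sphere moved from about (7.9, 1.4) to (8.6, 3.5), a distance of √(0.7² + 2.1²) ≈ 2.2.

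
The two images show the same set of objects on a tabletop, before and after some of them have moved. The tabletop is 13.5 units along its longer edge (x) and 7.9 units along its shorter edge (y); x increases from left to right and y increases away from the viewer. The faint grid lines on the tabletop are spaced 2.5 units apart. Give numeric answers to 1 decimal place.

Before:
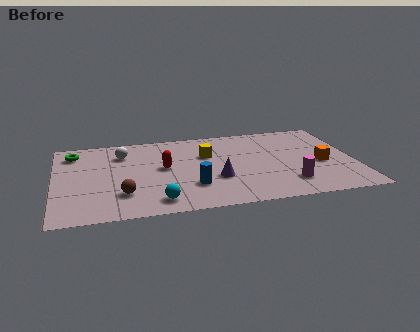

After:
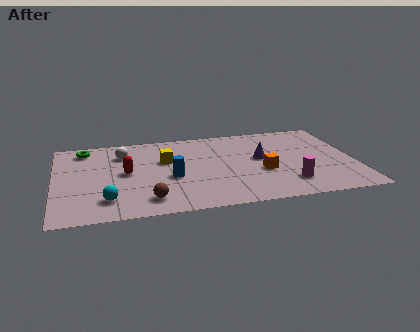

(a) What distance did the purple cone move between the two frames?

2.6

The purple cone was near (7.2, 2.8) before and (9.3, 4.4) after, so it travelled √(2.1² + 1.6²) ≈ 2.6 units.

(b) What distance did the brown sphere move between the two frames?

1.3

From (3.0, 2.1) to (4.1, 1.4), the brown sphere covered √(1.1² + 0.7²) ≈ 1.3 units.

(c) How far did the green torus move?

0.6

The green torus moved from about (0.9, 6.4) to (1.4, 6.7), a distance of √(0.5² + 0.3²) ≈ 0.6.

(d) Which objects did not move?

the white sphere and the magenta cylinder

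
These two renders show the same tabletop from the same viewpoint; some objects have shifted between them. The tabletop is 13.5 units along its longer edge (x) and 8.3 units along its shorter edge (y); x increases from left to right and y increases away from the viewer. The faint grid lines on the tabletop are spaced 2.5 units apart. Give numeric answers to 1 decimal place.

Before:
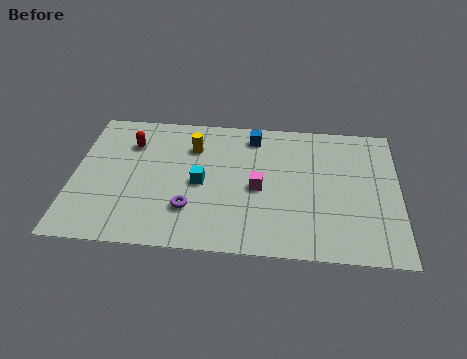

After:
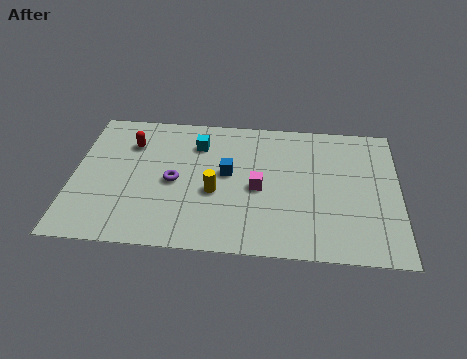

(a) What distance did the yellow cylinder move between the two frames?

2.9

The yellow cylinder was near (4.9, 6.1) before and (5.9, 3.4) after, so it travelled √(1.0² + 2.7²) ≈ 2.9 units.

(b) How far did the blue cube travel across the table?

2.6

The blue cube moved from about (7.4, 7.0) to (6.4, 4.6), a distance of √(1.0² + 2.4²) ≈ 2.6.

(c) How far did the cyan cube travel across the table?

2.4

From (5.3, 3.9) to (5.1, 6.3), the cyan cube covered √(0.2² + 2.4²) ≈ 2.4 units.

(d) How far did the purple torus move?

1.7

From (4.9, 2.3) to (4.2, 3.9), the purple torus covered √(0.7² + 1.6²) ≈ 1.7 units.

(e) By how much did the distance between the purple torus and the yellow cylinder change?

-2.0

Before: roughly 3.8 units apart; after: 1.8. That's 2.0 units closer together.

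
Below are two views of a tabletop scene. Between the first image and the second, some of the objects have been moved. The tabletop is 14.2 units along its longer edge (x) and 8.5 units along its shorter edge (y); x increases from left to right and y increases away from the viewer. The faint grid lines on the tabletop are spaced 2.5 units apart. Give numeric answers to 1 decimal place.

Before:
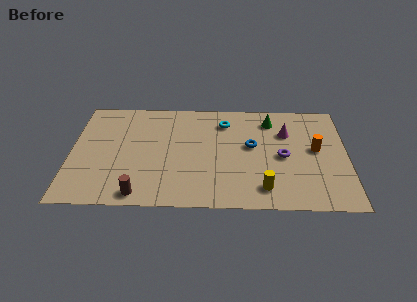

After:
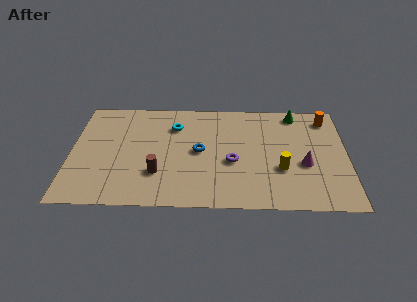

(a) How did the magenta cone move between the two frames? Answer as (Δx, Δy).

(0.9, -2.5)

From the two frames, the magenta cone sits at roughly (11.1, 5.9) before and (12.0, 3.4) after.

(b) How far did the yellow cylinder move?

1.7

From (9.9, 1.5) to (10.8, 3.0), the yellow cylinder covered √(0.9² + 1.5²) ≈ 1.7 units.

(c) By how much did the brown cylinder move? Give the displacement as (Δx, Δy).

(0.9, 1.6)

The brown cylinder started near (3.6, 0.9) and ended near (4.5, 2.5).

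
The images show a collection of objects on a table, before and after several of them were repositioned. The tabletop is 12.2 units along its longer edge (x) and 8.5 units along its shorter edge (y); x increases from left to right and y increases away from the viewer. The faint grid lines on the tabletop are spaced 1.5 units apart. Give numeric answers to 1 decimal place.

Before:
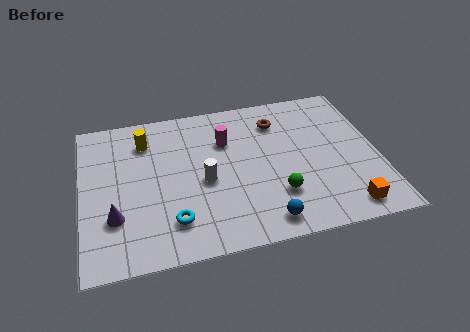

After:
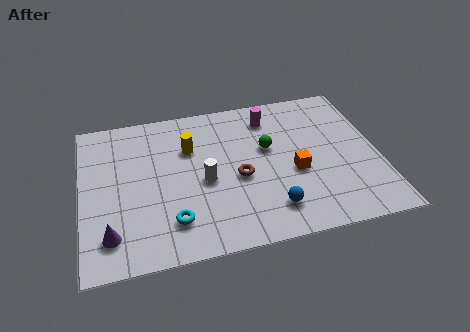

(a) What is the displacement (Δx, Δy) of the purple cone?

(-0.2, -0.9)

The purple cone started near (1.3, 2.6) and ended near (1.1, 1.7).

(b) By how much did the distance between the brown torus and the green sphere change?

-2.3

The distance was about 4.2 in the first image and 1.9 in the second, so they moved 2.3 units closer together.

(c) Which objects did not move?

the cyan torus and the white cylinder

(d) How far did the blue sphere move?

0.7

The blue sphere was near (7.3, 1.1) before and (7.6, 1.7) after, so it travelled √(0.3² + 0.6²) ≈ 0.7 units.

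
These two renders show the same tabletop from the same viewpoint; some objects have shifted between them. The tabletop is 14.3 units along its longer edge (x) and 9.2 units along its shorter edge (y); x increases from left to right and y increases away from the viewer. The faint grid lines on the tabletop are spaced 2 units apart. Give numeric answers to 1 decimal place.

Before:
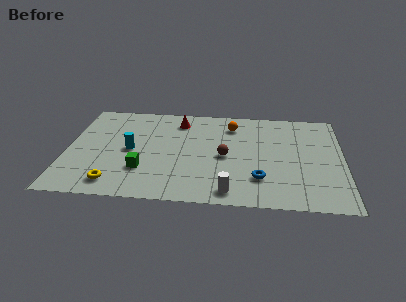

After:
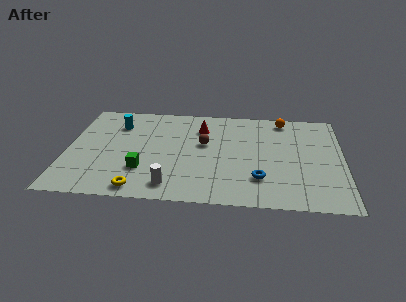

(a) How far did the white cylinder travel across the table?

3.0

The white cylinder moved from about (8.5, 1.1) to (5.5, 1.4), a distance of √(3.0² + 0.3²) ≈ 3.0.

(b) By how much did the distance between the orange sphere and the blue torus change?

+0.7

They were about 5.1 units apart before and 5.8 after — 0.7 units further apart.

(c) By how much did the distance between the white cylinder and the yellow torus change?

-4.3

They were about 5.9 units apart before and 1.6 after — 4.3 units closer together.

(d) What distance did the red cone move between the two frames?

1.3

The red cone moved from about (5.7, 7.5) to (6.9, 6.9), a distance of √(1.2² + 0.6²) ≈ 1.3.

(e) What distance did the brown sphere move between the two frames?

1.6

From (8.2, 4.3) to (7.1, 5.4), the brown sphere covered √(1.1² + 1.1²) ≈ 1.6 units.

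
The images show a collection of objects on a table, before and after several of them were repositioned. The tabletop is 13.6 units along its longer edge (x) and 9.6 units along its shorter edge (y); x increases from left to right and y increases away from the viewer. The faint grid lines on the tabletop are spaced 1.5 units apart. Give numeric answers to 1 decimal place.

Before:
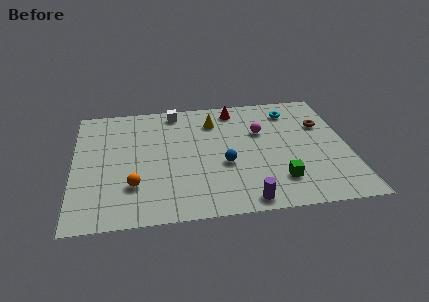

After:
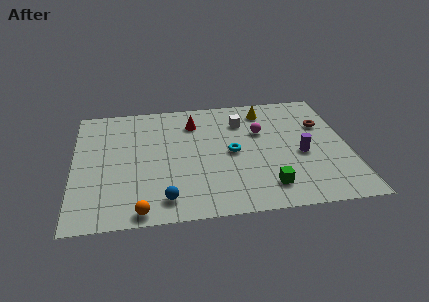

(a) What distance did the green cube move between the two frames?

0.7

The green cube was near (10.0, 2.2) before and (9.4, 1.8) after, so it travelled √(0.6² + 0.4²) ≈ 0.7 units.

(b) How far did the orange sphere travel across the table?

1.9

The orange sphere moved from about (2.9, 2.7) to (3.2, 0.8), a distance of √(0.3² + 1.9²) ≈ 1.9.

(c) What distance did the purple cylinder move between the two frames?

4.3

The purple cylinder moved from about (8.3, 0.9) to (11.2, 4.1), a distance of √(2.9² + 3.2²) ≈ 4.3.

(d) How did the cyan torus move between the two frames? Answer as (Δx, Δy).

(-3.1, -3.1)

The cyan torus started near (10.9, 7.8) and ended near (7.8, 4.7).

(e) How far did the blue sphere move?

3.8

The blue sphere moved from about (7.4, 3.8) to (4.4, 1.5), a distance of √(3.0² + 2.3²) ≈ 3.8.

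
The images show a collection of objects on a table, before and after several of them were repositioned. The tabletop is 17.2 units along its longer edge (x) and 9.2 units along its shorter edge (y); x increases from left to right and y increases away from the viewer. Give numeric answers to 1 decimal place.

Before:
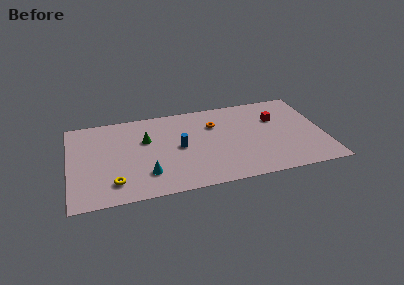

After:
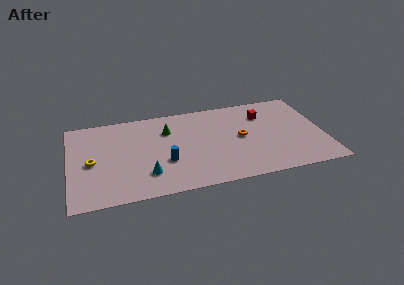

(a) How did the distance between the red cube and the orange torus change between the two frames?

-1.5

They were about 4.2 units apart before and 2.7 after — 1.5 units closer together.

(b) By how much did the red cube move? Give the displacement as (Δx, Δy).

(-0.8, 0.6)

From the two frames, the red cube sits at roughly (14.1, 6.2) before and (13.3, 6.8) after.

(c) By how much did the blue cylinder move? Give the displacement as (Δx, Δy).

(-1.0, -1.3)

The blue cylinder started near (7.4, 4.6) and ended near (6.4, 3.3).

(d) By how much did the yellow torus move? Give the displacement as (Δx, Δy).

(-1.4, 2.4)

From the two frames, the yellow torus sits at roughly (2.9, 1.9) before and (1.5, 4.3) after.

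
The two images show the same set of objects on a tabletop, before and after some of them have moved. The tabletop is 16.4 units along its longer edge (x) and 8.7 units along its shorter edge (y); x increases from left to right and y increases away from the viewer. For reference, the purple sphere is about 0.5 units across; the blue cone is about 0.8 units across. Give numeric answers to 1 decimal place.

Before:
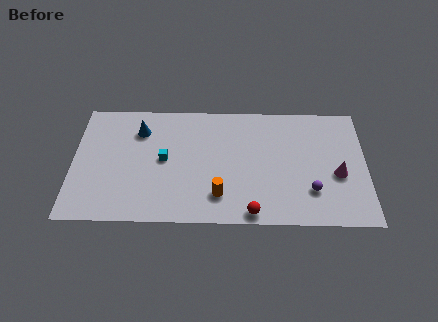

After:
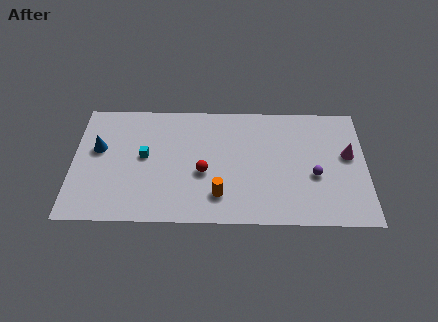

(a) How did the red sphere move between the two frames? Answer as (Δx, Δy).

(-2.7, 2.8)

The red sphere started near (10.0, 0.8) and ended near (7.3, 3.6).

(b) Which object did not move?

the orange cylinder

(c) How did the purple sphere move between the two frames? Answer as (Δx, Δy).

(0.2, 1.1)

From the two frames, the purple sphere sits at roughly (13.3, 2.4) before and (13.5, 3.5) after.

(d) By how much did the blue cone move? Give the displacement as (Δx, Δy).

(-2.3, -1.4)

From the two frames, the blue cone sits at roughly (3.7, 6.6) before and (1.4, 5.2) after.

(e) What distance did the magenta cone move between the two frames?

1.5

From (14.8, 3.6) to (15.4, 5.0), the magenta cone covered √(0.6² + 1.4²) ≈ 1.5 units.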